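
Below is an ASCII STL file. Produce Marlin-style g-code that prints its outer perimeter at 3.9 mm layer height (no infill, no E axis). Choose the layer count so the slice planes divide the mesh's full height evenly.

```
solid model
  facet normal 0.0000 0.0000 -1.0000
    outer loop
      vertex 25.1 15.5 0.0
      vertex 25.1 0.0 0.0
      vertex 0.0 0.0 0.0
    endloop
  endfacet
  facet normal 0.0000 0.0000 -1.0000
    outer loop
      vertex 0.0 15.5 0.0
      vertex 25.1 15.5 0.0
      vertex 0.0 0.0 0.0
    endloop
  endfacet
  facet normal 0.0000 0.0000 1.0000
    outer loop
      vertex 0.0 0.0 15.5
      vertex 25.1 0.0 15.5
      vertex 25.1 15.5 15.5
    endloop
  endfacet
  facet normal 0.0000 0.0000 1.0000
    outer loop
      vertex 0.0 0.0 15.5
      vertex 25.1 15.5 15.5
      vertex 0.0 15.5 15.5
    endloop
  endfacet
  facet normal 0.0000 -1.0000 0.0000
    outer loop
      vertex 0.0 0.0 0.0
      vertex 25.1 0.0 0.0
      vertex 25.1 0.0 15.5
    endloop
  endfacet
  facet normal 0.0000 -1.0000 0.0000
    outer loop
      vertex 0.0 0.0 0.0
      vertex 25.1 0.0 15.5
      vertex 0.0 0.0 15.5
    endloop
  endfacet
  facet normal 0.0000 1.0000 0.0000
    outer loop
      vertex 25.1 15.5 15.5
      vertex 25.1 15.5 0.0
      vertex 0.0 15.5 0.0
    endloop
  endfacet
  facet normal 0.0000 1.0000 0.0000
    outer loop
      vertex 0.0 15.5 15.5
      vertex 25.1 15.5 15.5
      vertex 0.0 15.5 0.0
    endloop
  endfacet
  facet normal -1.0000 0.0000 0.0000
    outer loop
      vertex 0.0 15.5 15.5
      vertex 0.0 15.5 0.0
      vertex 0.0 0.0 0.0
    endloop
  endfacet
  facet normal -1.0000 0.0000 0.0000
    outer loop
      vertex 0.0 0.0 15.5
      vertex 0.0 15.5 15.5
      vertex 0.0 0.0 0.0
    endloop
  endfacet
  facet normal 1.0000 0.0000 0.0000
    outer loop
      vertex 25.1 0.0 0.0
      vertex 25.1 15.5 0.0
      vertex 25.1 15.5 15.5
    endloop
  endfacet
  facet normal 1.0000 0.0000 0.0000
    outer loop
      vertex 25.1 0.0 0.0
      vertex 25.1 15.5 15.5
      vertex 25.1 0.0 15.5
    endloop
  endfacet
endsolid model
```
; perimeter-only toolpath
G21 ; units = mm
G90 ; absolute positioning
G28 ; home
; layer 1
G0 Z3.9
G0 X0.0 Y0.0
G1 X25.1 Y0.0
G1 X25.1 Y15.5
G1 X0.0 Y15.5
G1 X0.0 Y0.0
; layer 2
G0 Z7.8
G0 X0.0 Y0.0
G1 X25.1 Y0.0
G1 X25.1 Y15.5
G1 X0.0 Y15.5
G1 X0.0 Y0.0
; layer 3
G0 Z11.6
G0 X0.0 Y0.0
G1 X25.1 Y0.0
G1 X25.1 Y15.5
G1 X0.0 Y15.5
G1 X0.0 Y0.0
; layer 4
G0 Z15.5
G0 X0.0 Y0.0
G1 X25.1 Y0.0
G1 X25.1 Y15.5
G1 X0.0 Y15.5
G1 X0.0 Y0.0
M2 ; end

The solid is a rectangular box, roughly 25.1 × 15.5 mm footprint and 15.5 mm tall. Slicing at Δz = 3.9 mm — 4 equal slices spanning the solid's height, so layer i sits at z = i·h/4 — gives 4 non-empty perimeters. Each is a 4-segment closed polygon; G0 lifts to the layer z and rapids to the start vertex, then G1 traces the edges.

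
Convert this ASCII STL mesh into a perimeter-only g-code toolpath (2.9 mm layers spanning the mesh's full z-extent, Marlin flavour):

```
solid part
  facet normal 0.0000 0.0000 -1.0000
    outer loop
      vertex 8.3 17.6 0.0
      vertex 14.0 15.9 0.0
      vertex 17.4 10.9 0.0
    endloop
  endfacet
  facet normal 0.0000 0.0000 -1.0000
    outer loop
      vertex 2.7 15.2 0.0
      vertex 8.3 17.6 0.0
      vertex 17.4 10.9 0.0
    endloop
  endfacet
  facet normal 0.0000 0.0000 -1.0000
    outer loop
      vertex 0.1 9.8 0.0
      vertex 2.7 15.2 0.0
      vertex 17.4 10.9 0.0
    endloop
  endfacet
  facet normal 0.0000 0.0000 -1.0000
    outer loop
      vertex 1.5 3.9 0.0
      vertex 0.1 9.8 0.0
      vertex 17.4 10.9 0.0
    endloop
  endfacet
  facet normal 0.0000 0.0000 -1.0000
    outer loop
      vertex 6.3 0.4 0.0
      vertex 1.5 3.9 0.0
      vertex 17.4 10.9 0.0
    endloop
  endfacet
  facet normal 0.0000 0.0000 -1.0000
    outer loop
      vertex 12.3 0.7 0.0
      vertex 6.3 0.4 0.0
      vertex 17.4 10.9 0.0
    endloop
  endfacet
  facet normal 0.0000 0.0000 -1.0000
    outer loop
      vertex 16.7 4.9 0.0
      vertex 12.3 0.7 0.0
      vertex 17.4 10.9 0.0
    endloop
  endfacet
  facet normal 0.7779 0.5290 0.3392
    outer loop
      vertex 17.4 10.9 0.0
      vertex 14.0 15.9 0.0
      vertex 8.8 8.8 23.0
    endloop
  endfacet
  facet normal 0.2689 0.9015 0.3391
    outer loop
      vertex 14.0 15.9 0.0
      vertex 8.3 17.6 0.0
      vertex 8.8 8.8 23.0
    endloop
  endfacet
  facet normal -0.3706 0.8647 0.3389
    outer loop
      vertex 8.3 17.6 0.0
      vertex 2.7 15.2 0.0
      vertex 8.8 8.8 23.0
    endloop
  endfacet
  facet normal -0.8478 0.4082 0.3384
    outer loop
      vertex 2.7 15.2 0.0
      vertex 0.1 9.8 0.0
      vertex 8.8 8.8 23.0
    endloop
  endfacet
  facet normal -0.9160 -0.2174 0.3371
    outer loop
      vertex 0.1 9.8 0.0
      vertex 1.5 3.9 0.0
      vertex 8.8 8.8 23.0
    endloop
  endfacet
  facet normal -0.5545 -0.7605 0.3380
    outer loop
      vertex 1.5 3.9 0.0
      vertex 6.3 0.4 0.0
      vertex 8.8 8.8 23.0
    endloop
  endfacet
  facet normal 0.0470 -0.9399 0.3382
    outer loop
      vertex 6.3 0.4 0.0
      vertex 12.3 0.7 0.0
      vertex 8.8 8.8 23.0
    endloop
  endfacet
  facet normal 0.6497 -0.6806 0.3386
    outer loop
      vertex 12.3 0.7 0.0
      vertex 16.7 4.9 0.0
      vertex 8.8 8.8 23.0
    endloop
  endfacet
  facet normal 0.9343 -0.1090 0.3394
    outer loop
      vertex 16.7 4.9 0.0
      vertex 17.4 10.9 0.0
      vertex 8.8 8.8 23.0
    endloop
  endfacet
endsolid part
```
; perimeter-only toolpath
G21 ; units = mm
G90 ; absolute positioning
G28 ; home
; layer 1
G0 Z2.9
G0 X16.3 Y10.6
G1 X13.3 Y15.0
G1 X8.4 Y16.5
G1 X3.5 Y14.4
G1 X1.2 Y9.7
G1 X2.4 Y4.5
G1 X6.6 Y1.5
G1 X11.9 Y1.7
G1 X15.7 Y5.4
G1 X16.3 Y10.6
; layer 2
G0 Z5.8
G0 X15.2 Y10.4
G1 X12.7 Y14.1
G1 X8.4 Y15.4
G1 X4.2 Y13.6
G1 X2.3 Y9.6
G1 X3.3 Y5.1
G1 X6.9 Y2.5
G1 X11.4 Y2.7
G1 X14.7 Y5.9
G1 X15.2 Y10.4
; layer 3
G0 Z8.6
G0 X14.2 Y10.1
G1 X12.1 Y13.2
G1 X8.5 Y14.3
G1 X5.0 Y12.8
G1 X3.4 Y9.4
G1 X4.2 Y5.7
G1 X7.2 Y3.6
G1 X11.0 Y3.7
G1 X13.7 Y6.4
G1 X14.2 Y10.1
; layer 4
G0 Z11.5
G0 X13.1 Y9.9
G1 X11.4 Y12.4
G1 X8.6 Y13.2
G1 X5.8 Y12.0
G1 X4.5 Y9.3
G1 X5.2 Y6.4
G1 X7.6 Y4.6
G1 X10.6 Y4.8
G1 X12.8 Y6.9
G1 X13.1 Y9.9
; layer 5
G0 Z14.4
G0 X12.0 Y9.6
G1 X10.8 Y11.5
G1 X8.6 Y12.1
G1 X6.5 Y11.2
G1 X5.5 Y9.2
G1 X6.1 Y7.0
G1 X7.9 Y5.7
G1 X10.1 Y5.8
G1 X11.8 Y7.3
G1 X12.0 Y9.6
; layer 6
G0 Z17.2
G0 X10.9 Y9.3
G1 X10.1 Y10.6
G1 X8.7 Y11.0
G1 X7.3 Y10.4
G1 X6.6 Y9.1
G1 X7.0 Y7.6
G1 X8.2 Y6.7
G1 X9.7 Y6.8
G1 X10.8 Y7.8
G1 X10.9 Y9.3
; layer 7
G0 Z20.1
G0 X9.9 Y9.1
G1 X9.5 Y9.7
G1 X8.7 Y9.9
G1 X8.0 Y9.6
G1 X7.7 Y8.9
G1 X7.9 Y8.2
G1 X8.5 Y7.8
G1 X9.2 Y7.8
G1 X9.8 Y8.3
G1 X9.9 Y9.1
M2 ; end

The solid is a regular 9-sided pyramid, base circumscribed radius ≈ 8.8 mm, apex at z ≈ 23 mm. Slicing at Δz = 2.9 mm — 8 equal slices spanning the solid's height, so layer i sits at z = i·h/8 — gives 7 non-empty perimeters. Each is a 9-segment closed polygon; G0 lifts to the layer z and rapids to the start vertex, then G1 traces the edges. The cross-section shrinks linearly with z (the slice at the apex is degenerate and omitted).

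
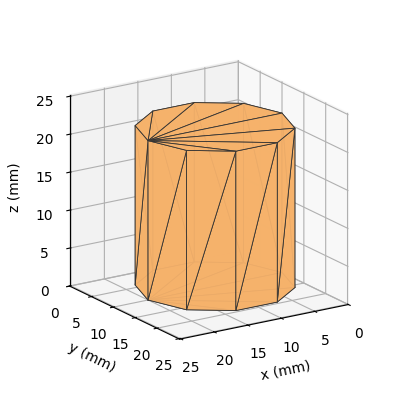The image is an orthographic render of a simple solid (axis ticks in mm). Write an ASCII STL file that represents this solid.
Reading the render: the shape is a regular 10-sided prism (a cylinder approximated with 10 flat sides), circumscribed radius ≈ 10 mm, height ≈ 21 mm (dimensions read to the nearest mm from the axis ticks). For the STL, each face is triangulated and given an outward normal.

solid part
  facet normal 0.0000 0.0000 -1.0000
    outer loop
      vertex 13.09 19.51 0.00
      vertex 18.09 15.88 0.00
      vertex 20.00 10.00 0.00
    endloop
  endfacet
  facet normal 0.0000 0.0000 -1.0000
    outer loop
      vertex 6.91 19.51 0.00
      vertex 13.09 19.51 0.00
      vertex 20.00 10.00 0.00
    endloop
  endfacet
  facet normal 0.0000 0.0000 -1.0000
    outer loop
      vertex 1.91 15.88 0.00
      vertex 6.91 19.51 0.00
      vertex 20.00 10.00 0.00
    endloop
  endfacet
  facet normal 0.0000 0.0000 -1.0000
    outer loop
      vertex 0.00 10.00 0.00
      vertex 1.91 15.88 0.00
      vertex 20.00 10.00 0.00
    endloop
  endfacet
  facet normal 0.0000 0.0000 -1.0000
    outer loop
      vertex 1.91 4.12 0.00
      vertex 0.00 10.00 0.00
      vertex 20.00 10.00 0.00
    endloop
  endfacet
  facet normal 0.0000 0.0000 -1.0000
    outer loop
      vertex 6.91 0.49 0.00
      vertex 1.91 4.12 0.00
      vertex 20.00 10.00 0.00
    endloop
  endfacet
  facet normal 0.0000 0.0000 -1.0000
    outer loop
      vertex 13.09 0.49 0.00
      vertex 6.91 0.49 0.00
      vertex 20.00 10.00 0.00
    endloop
  endfacet
  facet normal 0.0000 0.0000 -1.0000
    outer loop
      vertex 18.09 4.12 0.00
      vertex 13.09 0.49 0.00
      vertex 20.00 10.00 0.00
    endloop
  endfacet
  facet normal 0.0000 0.0000 1.0000
    outer loop
      vertex 20.00 10.00 21.00
      vertex 18.09 15.88 21.00
      vertex 13.09 19.51 21.00
    endloop
  endfacet
  facet normal 0.0000 0.0000 1.0000
    outer loop
      vertex 20.00 10.00 21.00
      vertex 13.09 19.51 21.00
      vertex 6.91 19.51 21.00
    endloop
  endfacet
  facet normal 0.0000 0.0000 1.0000
    outer loop
      vertex 20.00 10.00 21.00
      vertex 6.91 19.51 21.00
      vertex 1.91 15.88 21.00
    endloop
  endfacet
  facet normal 0.0000 0.0000 1.0000
    outer loop
      vertex 20.00 10.00 21.00
      vertex 1.91 15.88 21.00
      vertex 0.00 10.00 21.00
    endloop
  endfacet
  facet normal 0.0000 0.0000 1.0000
    outer loop
      vertex 20.00 10.00 21.00
      vertex 0.00 10.00 21.00
      vertex 1.91 4.12 21.00
    endloop
  endfacet
  facet normal 0.0000 0.0000 1.0000
    outer loop
      vertex 20.00 10.00 21.00
      vertex 1.91 4.12 21.00
      vertex 6.91 0.49 21.00
    endloop
  endfacet
  facet normal 0.0000 0.0000 1.0000
    outer loop
      vertex 20.00 10.00 21.00
      vertex 6.91 0.49 21.00
      vertex 13.09 0.49 21.00
    endloop
  endfacet
  facet normal 0.0000 0.0000 1.0000
    outer loop
      vertex 20.00 10.00 21.00
      vertex 13.09 0.49 21.00
      vertex 18.09 4.12 21.00
    endloop
  endfacet
  facet normal 0.9511 0.3089 0.0000
    outer loop
      vertex 20.00 10.00 0.00
      vertex 18.09 15.88 0.00
      vertex 18.09 15.88 21.00
    endloop
  endfacet
  facet normal 0.9511 0.3089 0.0000
    outer loop
      vertex 20.00 10.00 0.00
      vertex 18.09 15.88 21.00
      vertex 20.00 10.00 21.00
    endloop
  endfacet
  facet normal 0.5875 0.8092 0.0000
    outer loop
      vertex 18.09 15.88 0.00
      vertex 13.09 19.51 0.00
      vertex 13.09 19.51 21.00
    endloop
  endfacet
  facet normal 0.5875 0.8092 0.0000
    outer loop
      vertex 18.09 15.88 0.00
      vertex 13.09 19.51 21.00
      vertex 18.09 15.88 21.00
    endloop
  endfacet
  facet normal 0.0000 1.0000 0.0000
    outer loop
      vertex 13.09 19.51 0.00
      vertex 6.91 19.51 0.00
      vertex 6.91 19.51 21.00
    endloop
  endfacet
  facet normal 0.0000 1.0000 0.0000
    outer loop
      vertex 13.09 19.51 0.00
      vertex 6.91 19.51 21.00
      vertex 13.09 19.51 21.00
    endloop
  endfacet
  facet normal -0.5875 0.8092 0.0000
    outer loop
      vertex 6.91 19.51 0.00
      vertex 1.91 15.88 0.00
      vertex 1.91 15.88 21.00
    endloop
  endfacet
  facet normal -0.5875 0.8092 0.0000
    outer loop
      vertex 6.91 19.51 0.00
      vertex 1.91 15.88 21.00
      vertex 6.91 19.51 21.00
    endloop
  endfacet
  facet normal -0.9511 0.3089 0.0000
    outer loop
      vertex 1.91 15.88 0.00
      vertex 0.00 10.00 0.00
      vertex 0.00 10.00 21.00
    endloop
  endfacet
  facet normal -0.9511 0.3089 0.0000
    outer loop
      vertex 1.91 15.88 0.00
      vertex 0.00 10.00 21.00
      vertex 1.91 15.88 21.00
    endloop
  endfacet
  facet normal -0.9511 -0.3089 0.0000
    outer loop
      vertex 0.00 10.00 0.00
      vertex 1.91 4.12 0.00
      vertex 1.91 4.12 21.00
    endloop
  endfacet
  facet normal -0.9511 -0.3089 0.0000
    outer loop
      vertex 0.00 10.00 0.00
      vertex 1.91 4.12 21.00
      vertex 0.00 10.00 21.00
    endloop
  endfacet
  facet normal -0.5875 -0.8092 0.0000
    outer loop
      vertex 1.91 4.12 0.00
      vertex 6.91 0.49 0.00
      vertex 6.91 0.49 21.00
    endloop
  endfacet
  facet normal -0.5875 -0.8092 0.0000
    outer loop
      vertex 1.91 4.12 0.00
      vertex 6.91 0.49 21.00
      vertex 1.91 4.12 21.00
    endloop
  endfacet
  facet normal 0.0000 -1.0000 0.0000
    outer loop
      vertex 6.91 0.49 0.00
      vertex 13.09 0.49 0.00
      vertex 13.09 0.49 21.00
    endloop
  endfacet
  facet normal 0.0000 -1.0000 0.0000
    outer loop
      vertex 6.91 0.49 0.00
      vertex 13.09 0.49 21.00
      vertex 6.91 0.49 21.00
    endloop
  endfacet
  facet normal 0.5875 -0.8092 0.0000
    outer loop
      vertex 13.09 0.49 0.00
      vertex 18.09 4.12 0.00
      vertex 18.09 4.12 21.00
    endloop
  endfacet
  facet normal 0.5875 -0.8092 0.0000
    outer loop
      vertex 13.09 0.49 0.00
      vertex 18.09 4.12 21.00
      vertex 13.09 0.49 21.00
    endloop
  endfacet
  facet normal 0.9511 -0.3089 0.0000
    outer loop
      vertex 18.09 4.12 0.00
      vertex 20.00 10.00 0.00
      vertex 20.00 10.00 21.00
    endloop
  endfacet
  facet normal 0.9511 -0.3089 0.0000
    outer loop
      vertex 18.09 4.12 0.00
      vertex 20.00 10.00 21.00
      vertex 18.09 4.12 21.00
    endloop
  endfacet
endsolid part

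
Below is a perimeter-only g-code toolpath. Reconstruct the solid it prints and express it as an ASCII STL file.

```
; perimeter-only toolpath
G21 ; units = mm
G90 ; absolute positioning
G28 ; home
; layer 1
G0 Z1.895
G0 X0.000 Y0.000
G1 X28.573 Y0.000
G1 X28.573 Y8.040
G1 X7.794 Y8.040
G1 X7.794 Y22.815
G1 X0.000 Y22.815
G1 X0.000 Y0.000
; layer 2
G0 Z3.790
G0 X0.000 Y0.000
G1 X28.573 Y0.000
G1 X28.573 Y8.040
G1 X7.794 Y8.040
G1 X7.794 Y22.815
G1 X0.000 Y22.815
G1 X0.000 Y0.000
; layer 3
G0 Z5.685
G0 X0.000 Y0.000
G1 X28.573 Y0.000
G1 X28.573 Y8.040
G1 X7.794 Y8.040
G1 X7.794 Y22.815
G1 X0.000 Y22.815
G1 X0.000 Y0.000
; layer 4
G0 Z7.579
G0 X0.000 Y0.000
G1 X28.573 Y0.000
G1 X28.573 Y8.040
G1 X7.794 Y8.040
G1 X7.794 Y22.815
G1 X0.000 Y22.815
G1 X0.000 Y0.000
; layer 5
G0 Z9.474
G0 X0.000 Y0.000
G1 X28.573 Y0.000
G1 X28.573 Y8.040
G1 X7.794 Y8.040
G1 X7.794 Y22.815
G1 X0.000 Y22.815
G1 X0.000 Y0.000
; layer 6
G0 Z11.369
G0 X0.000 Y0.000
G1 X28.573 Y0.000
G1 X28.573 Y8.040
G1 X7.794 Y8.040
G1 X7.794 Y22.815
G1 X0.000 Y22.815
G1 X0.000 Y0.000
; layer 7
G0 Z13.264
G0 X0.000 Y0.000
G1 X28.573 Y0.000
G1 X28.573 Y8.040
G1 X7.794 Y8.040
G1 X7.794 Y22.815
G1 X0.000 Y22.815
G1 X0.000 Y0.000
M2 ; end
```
solid part
  facet normal 0.0000 0.0000 -1.0000
    outer loop
      vertex 28.573 8.040 0.000
      vertex 28.573 0.000 0.000
      vertex 0.000 0.000 0.000
    endloop
  endfacet
  facet normal 0.0000 0.0000 -1.0000
    outer loop
      vertex 7.794 8.040 0.000
      vertex 28.573 8.040 0.000
      vertex 0.000 0.000 0.000
    endloop
  endfacet
  facet normal 0.0000 0.0000 -1.0000
    outer loop
      vertex 7.794 22.815 0.000
      vertex 7.794 8.040 0.000
      vertex 0.000 0.000 0.000
    endloop
  endfacet
  facet normal 0.0000 0.0000 -1.0000
    outer loop
      vertex 0.000 22.815 0.000
      vertex 7.794 22.815 0.000
      vertex 0.000 0.000 0.000
    endloop
  endfacet
  facet normal 0.0000 0.0000 1.0000
    outer loop
      vertex 0.000 0.000 13.264
      vertex 28.573 0.000 13.264
      vertex 28.573 8.040 13.264
    endloop
  endfacet
  facet normal 0.0000 0.0000 1.0000
    outer loop
      vertex 0.000 0.000 13.264
      vertex 28.573 8.040 13.264
      vertex 7.794 8.040 13.264
    endloop
  endfacet
  facet normal 0.0000 0.0000 1.0000
    outer loop
      vertex 0.000 0.000 13.264
      vertex 7.794 8.040 13.264
      vertex 7.794 22.815 13.264
    endloop
  endfacet
  facet normal 0.0000 0.0000 1.0000
    outer loop
      vertex 0.000 0.000 13.264
      vertex 7.794 22.815 13.264
      vertex 0.000 22.815 13.264
    endloop
  endfacet
  facet normal 0.0000 -1.0000 0.0000
    outer loop
      vertex 0.000 0.000 0.000
      vertex 28.573 0.000 0.000
      vertex 28.573 0.000 13.264
    endloop
  endfacet
  facet normal 0.0000 -1.0000 0.0000
    outer loop
      vertex 0.000 0.000 0.000
      vertex 28.573 0.000 13.264
      vertex 0.000 0.000 13.264
    endloop
  endfacet
  facet normal 1.0000 0.0000 0.0000
    outer loop
      vertex 28.573 0.000 0.000
      vertex 28.573 8.040 0.000
      vertex 28.573 8.040 13.264
    endloop
  endfacet
  facet normal 1.0000 0.0000 0.0000
    outer loop
      vertex 28.573 0.000 0.000
      vertex 28.573 8.040 13.264
      vertex 28.573 0.000 13.264
    endloop
  endfacet
  facet normal 0.0000 1.0000 0.0000
    outer loop
      vertex 28.573 8.040 0.000
      vertex 7.794 8.040 0.000
      vertex 7.794 8.040 13.264
    endloop
  endfacet
  facet normal 0.0000 1.0000 0.0000
    outer loop
      vertex 28.573 8.040 0.000
      vertex 7.794 8.040 13.264
      vertex 28.573 8.040 13.264
    endloop
  endfacet
  facet normal 1.0000 0.0000 0.0000
    outer loop
      vertex 7.794 8.040 0.000
      vertex 7.794 22.815 0.000
      vertex 7.794 22.815 13.264
    endloop
  endfacet
  facet normal 1.0000 0.0000 0.0000
    outer loop
      vertex 7.794 8.040 0.000
      vertex 7.794 22.815 13.264
      vertex 7.794 8.040 13.264
    endloop
  endfacet
  facet normal 0.0000 1.0000 0.0000
    outer loop
      vertex 7.794 22.815 0.000
      vertex 0.000 22.815 0.000
      vertex 0.000 22.815 13.264
    endloop
  endfacet
  facet normal 0.0000 1.0000 0.0000
    outer loop
      vertex 7.794 22.815 0.000
      vertex 0.000 22.815 13.264
      vertex 7.794 22.815 13.264
    endloop
  endfacet
  facet normal -1.0000 0.0000 0.0000
    outer loop
      vertex 0.000 22.815 0.000
      vertex 0.000 0.000 0.000
      vertex 0.000 0.000 13.264
    endloop
  endfacet
  facet normal -1.0000 0.0000 0.0000
    outer loop
      vertex 0.000 22.815 0.000
      vertex 0.000 0.000 13.264
      vertex 0.000 22.815 13.264
    endloop
  endfacet
endsolid part

The G0 Z moves step by Δz≈1.895 mm. Every layer's G1 loop is the same polygon, so the solid is a straight extrusion of it from z=0 to z≈13.3. Closing with flat bottom and top caps and triangulating gives 20 facets — an L-shaped prism: outer 28.6 × 22.8 mm, arm thicknesses ≈ 8.04 mm (horizontal) and 7.79 mm (vertical), extruded 13.3 mm in z.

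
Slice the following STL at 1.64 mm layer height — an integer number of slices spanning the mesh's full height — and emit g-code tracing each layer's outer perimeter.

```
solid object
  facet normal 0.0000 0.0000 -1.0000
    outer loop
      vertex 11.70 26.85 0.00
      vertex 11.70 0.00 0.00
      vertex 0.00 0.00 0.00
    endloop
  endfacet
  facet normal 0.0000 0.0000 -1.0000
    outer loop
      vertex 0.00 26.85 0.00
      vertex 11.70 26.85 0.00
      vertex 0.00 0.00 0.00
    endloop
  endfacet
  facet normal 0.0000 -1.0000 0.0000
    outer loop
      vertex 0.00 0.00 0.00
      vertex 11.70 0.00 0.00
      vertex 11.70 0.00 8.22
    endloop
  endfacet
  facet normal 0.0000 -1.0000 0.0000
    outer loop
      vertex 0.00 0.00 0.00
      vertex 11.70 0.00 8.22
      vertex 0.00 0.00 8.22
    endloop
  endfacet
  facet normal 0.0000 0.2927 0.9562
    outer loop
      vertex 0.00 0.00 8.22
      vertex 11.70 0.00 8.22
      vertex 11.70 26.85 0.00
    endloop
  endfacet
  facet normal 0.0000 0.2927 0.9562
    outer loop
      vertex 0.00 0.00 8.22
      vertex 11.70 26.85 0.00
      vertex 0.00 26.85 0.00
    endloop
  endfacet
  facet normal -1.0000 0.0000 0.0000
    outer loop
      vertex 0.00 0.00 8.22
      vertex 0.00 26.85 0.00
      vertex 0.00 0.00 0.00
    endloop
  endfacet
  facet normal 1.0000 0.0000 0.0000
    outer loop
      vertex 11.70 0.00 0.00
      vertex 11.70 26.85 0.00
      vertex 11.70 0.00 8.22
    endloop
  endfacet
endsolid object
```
; perimeter-only toolpath
G21 ; units = mm
G90 ; absolute positioning
G28 ; home
; layer 1
G0 Z1.64
G0 X0.00 Y0.00
G1 X11.70 Y0.00
G1 X11.70 Y21.48
G1 X0.00 Y21.48
G1 X0.00 Y0.00
; layer 2
G0 Z3.29
G0 X0.00 Y0.00
G1 X11.70 Y0.00
G1 X11.70 Y16.11
G1 X0.00 Y16.11
G1 X0.00 Y0.00
; layer 3
G0 Z4.93
G0 X0.00 Y0.00
G1 X11.70 Y0.00
G1 X11.70 Y10.74
G1 X0.00 Y10.74
G1 X0.00 Y0.00
; layer 4
G0 Z6.58
G0 X0.00 Y0.00
G1 X11.70 Y0.00
G1 X11.70 Y5.37
G1 X0.00 Y5.37
G1 X0.00 Y0.00
M2 ; end

The solid is a wedge (ramp): 11.7 × 26.9 mm base, rising to 8.22 mm along the y=0 edge and sloping linearly to z=0 at y=26.9. Slicing at Δz = 1.64 mm — 5 equal slices spanning the solid's height, so layer i sits at z = i·h/5 — gives 4 non-empty perimeters. Each is a 4-segment closed polygon; G0 lifts to the layer z and rapids to the start vertex, then G1 traces the edges. The cross-section shrinks linearly with z (the slice at the apex is degenerate and omitted).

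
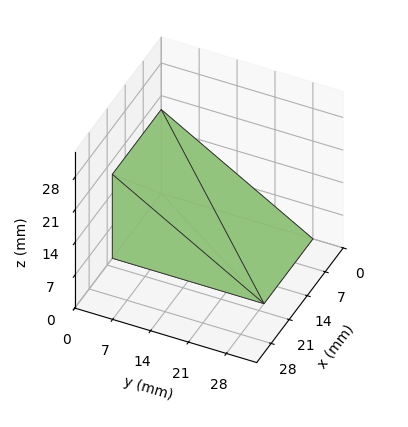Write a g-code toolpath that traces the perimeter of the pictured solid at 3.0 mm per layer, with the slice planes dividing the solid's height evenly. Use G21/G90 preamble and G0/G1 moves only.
Reading the render: the shape is a wedge (ramp): 19 × 28 mm base, rising to 18 mm along the y=0 edge and sloping linearly to z=0 at y=28 (dimensions read to the nearest mm from the axis ticks). For the g-code, the solid's height is divided into equal slices at the stated Δz and each level perimeter traced with G1 moves after a G0 lift.

; perimeter-only toolpath
G21 ; units = mm
G90 ; absolute positioning
G28 ; home
; layer 1
G0 Z3.0
G0 X0.0 Y0.0
G1 X19.0 Y0.0
G1 X19.0 Y23.3
G1 X0.0 Y23.3
G1 X0.0 Y0.0
; layer 2
G0 Z6.0
G0 X0.0 Y0.0
G1 X19.0 Y0.0
G1 X19.0 Y18.7
G1 X0.0 Y18.7
G1 X0.0 Y0.0
; layer 3
G0 Z9.0
G0 X0.0 Y0.0
G1 X19.0 Y0.0
G1 X19.0 Y14.0
G1 X0.0 Y14.0
G1 X0.0 Y0.0
; layer 4
G0 Z12.0
G0 X0.0 Y0.0
G1 X19.0 Y0.0
G1 X19.0 Y9.3
G1 X0.0 Y9.3
G1 X0.0 Y0.0
; layer 5
G0 Z15.0
G0 X0.0 Y0.0
G1 X19.0 Y0.0
G1 X19.0 Y4.7
G1 X0.0 Y4.7
G1 X0.0 Y0.0
M2 ; end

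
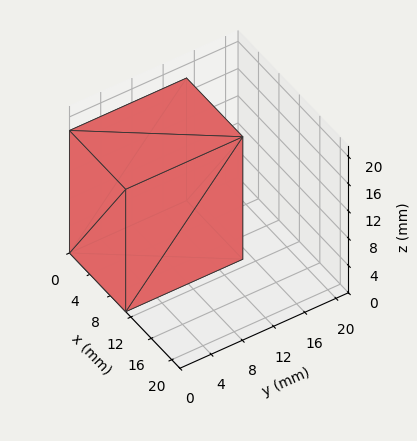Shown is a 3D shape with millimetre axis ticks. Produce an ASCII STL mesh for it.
Reading the render: the shape is a rectangular box, roughly 11 × 15 mm footprint and 18 mm tall (dimensions read to the nearest mm from the axis ticks). For the STL, each face is triangulated and given an outward normal.

solid part
  facet normal 0.0000 0.0000 -1.0000
    outer loop
      vertex 11.00 15.00 0.00
      vertex 11.00 0.00 0.00
      vertex 0.00 0.00 0.00
    endloop
  endfacet
  facet normal 0.0000 0.0000 -1.0000
    outer loop
      vertex 0.00 15.00 0.00
      vertex 11.00 15.00 0.00
      vertex 0.00 0.00 0.00
    endloop
  endfacet
  facet normal 0.0000 0.0000 1.0000
    outer loop
      vertex 0.00 0.00 18.00
      vertex 11.00 0.00 18.00
      vertex 11.00 15.00 18.00
    endloop
  endfacet
  facet normal 0.0000 0.0000 1.0000
    outer loop
      vertex 0.00 0.00 18.00
      vertex 11.00 15.00 18.00
      vertex 0.00 15.00 18.00
    endloop
  endfacet
  facet normal 0.0000 -1.0000 0.0000
    outer loop
      vertex 0.00 0.00 0.00
      vertex 11.00 0.00 0.00
      vertex 11.00 0.00 18.00
    endloop
  endfacet
  facet normal 0.0000 -1.0000 0.0000
    outer loop
      vertex 0.00 0.00 0.00
      vertex 11.00 0.00 18.00
      vertex 0.00 0.00 18.00
    endloop
  endfacet
  facet normal 0.0000 1.0000 0.0000
    outer loop
      vertex 11.00 15.00 18.00
      vertex 11.00 15.00 0.00
      vertex 0.00 15.00 0.00
    endloop
  endfacet
  facet normal 0.0000 1.0000 0.0000
    outer loop
      vertex 0.00 15.00 18.00
      vertex 11.00 15.00 18.00
      vertex 0.00 15.00 0.00
    endloop
  endfacet
  facet normal -1.0000 0.0000 0.0000
    outer loop
      vertex 0.00 15.00 18.00
      vertex 0.00 15.00 0.00
      vertex 0.00 0.00 0.00
    endloop
  endfacet
  facet normal -1.0000 0.0000 0.0000
    outer loop
      vertex 0.00 0.00 18.00
      vertex 0.00 15.00 18.00
      vertex 0.00 0.00 0.00
    endloop
  endfacet
  facet normal 1.0000 0.0000 0.0000
    outer loop
      vertex 11.00 0.00 0.00
      vertex 11.00 15.00 0.00
      vertex 11.00 15.00 18.00
    endloop
  endfacet
  facet normal 1.0000 0.0000 0.0000
    outer loop
      vertex 11.00 0.00 0.00
      vertex 11.00 15.00 18.00
      vertex 11.00 0.00 18.00
    endloop
  endfacet
endsolid part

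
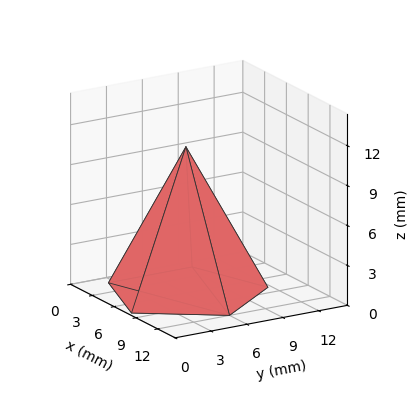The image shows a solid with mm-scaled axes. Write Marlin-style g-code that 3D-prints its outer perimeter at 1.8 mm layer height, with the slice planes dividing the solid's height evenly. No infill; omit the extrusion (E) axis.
Reading the render: the shape is a regular 5-sided pyramid, base circumscribed radius ≈ 6 mm, apex at z ≈ 11 mm (dimensions read to the nearest mm from the axis ticks). For the g-code, the solid's height is divided into equal slices at the stated Δz and each level perimeter traced with G1 moves after a G0 lift.

; perimeter-only toolpath
G21 ; units = mm
G90 ; absolute positioning
G28 ; home
; layer 1
G0 Z1.8
G0 X11.0 Y6.0
G1 X7.6 Y10.8
G1 X1.9 Y8.9
G1 X1.9 Y3.1
G1 X7.6 Y1.2
G1 X11.0 Y6.0
; layer 2
G0 Z3.7
G0 X10.0 Y6.0
G1 X7.3 Y9.8
G1 X2.7 Y8.3
G1 X2.7 Y3.7
G1 X7.3 Y2.2
G1 X10.0 Y6.0
; layer 3
G0 Z5.5
G0 X9.0 Y6.0
G1 X7.0 Y8.8
G1 X3.5 Y7.8
G1 X3.5 Y4.2
G1 X7.0 Y3.1
G1 X9.0 Y6.0
; layer 4
G0 Z7.3
G0 X8.0 Y6.0
G1 X6.6 Y7.9
G1 X4.4 Y7.2
G1 X4.4 Y4.8
G1 X6.6 Y4.1
G1 X8.0 Y6.0
; layer 5
G0 Z9.2
G0 X7.0 Y6.0
G1 X6.3 Y7.0
G1 X5.2 Y6.6
G1 X5.2 Y5.4
G1 X6.3 Y5.0
G1 X7.0 Y6.0
M2 ; end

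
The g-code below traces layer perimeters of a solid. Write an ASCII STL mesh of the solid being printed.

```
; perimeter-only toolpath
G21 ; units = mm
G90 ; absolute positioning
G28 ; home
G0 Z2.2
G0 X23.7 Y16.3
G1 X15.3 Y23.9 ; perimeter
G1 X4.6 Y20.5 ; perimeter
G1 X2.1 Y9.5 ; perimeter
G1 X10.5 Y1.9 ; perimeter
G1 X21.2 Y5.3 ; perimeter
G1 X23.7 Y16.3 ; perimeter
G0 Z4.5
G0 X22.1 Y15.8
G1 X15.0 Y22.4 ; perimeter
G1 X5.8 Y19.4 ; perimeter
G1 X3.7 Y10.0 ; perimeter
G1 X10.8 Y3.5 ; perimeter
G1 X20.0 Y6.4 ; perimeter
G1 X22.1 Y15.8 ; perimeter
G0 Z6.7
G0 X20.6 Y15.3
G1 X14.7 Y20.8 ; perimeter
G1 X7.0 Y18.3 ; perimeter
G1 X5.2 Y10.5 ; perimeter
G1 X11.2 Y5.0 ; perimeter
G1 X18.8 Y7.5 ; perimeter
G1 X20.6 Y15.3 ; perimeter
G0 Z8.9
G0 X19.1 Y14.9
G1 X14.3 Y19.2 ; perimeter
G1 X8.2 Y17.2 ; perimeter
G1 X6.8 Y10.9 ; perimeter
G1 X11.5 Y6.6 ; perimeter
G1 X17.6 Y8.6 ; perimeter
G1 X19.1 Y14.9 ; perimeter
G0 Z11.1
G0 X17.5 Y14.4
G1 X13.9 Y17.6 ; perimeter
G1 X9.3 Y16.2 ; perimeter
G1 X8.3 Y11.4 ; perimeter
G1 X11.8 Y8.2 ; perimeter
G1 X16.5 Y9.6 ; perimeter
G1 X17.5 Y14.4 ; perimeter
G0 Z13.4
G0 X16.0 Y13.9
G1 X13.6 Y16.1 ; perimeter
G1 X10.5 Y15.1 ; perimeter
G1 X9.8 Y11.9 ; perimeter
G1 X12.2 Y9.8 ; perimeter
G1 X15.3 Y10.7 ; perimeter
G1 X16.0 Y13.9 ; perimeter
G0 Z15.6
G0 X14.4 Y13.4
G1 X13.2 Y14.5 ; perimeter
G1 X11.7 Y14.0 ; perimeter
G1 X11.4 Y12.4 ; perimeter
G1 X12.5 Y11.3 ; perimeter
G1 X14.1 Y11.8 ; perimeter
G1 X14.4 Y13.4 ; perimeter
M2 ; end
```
solid part
  facet normal 0.0000 0.0000 -1.0000
    outer loop
      vertex 3.4 21.6 0.0
      vertex 15.7 25.5 0.0
      vertex 25.2 16.8 0.0
    endloop
  endfacet
  facet normal 0.0000 0.0000 -1.0000
    outer loop
      vertex 0.6 9.0 0.0
      vertex 3.4 21.6 0.0
      vertex 25.2 16.8 0.0
    endloop
  endfacet
  facet normal 0.0000 0.0000 -1.0000
    outer loop
      vertex 10.1 0.3 0.0
      vertex 0.6 9.0 0.0
      vertex 25.2 16.8 0.0
    endloop
  endfacet
  facet normal 0.0000 0.0000 -1.0000
    outer loop
      vertex 22.4 4.2 0.0
      vertex 10.1 0.3 0.0
      vertex 25.2 16.8 0.0
    endloop
  endfacet
  facet normal 0.5719 0.6245 0.5320
    outer loop
      vertex 25.2 16.8 0.0
      vertex 15.7 25.5 0.0
      vertex 12.9 12.9 17.8
    endloop
  endfacet
  facet normal -0.2560 0.8075 0.5313
    outer loop
      vertex 15.7 25.5 0.0
      vertex 3.4 21.6 0.0
      vertex 12.9 12.9 17.8
    endloop
  endfacet
  facet normal -0.8271 0.1838 0.5312
    outer loop
      vertex 3.4 21.6 0.0
      vertex 0.6 9.0 0.0
      vertex 12.9 12.9 17.8
    endloop
  endfacet
  facet normal -0.5719 -0.6245 0.5320
    outer loop
      vertex 0.6 9.0 0.0
      vertex 10.1 0.3 0.0
      vertex 12.9 12.9 17.8
    endloop
  endfacet
  facet normal 0.2560 -0.8075 0.5313
    outer loop
      vertex 10.1 0.3 0.0
      vertex 22.4 4.2 0.0
      vertex 12.9 12.9 17.8
    endloop
  endfacet
  facet normal 0.8271 -0.1838 0.5312
    outer loop
      vertex 22.4 4.2 0.0
      vertex 25.2 16.8 0.0
      vertex 12.9 12.9 17.8
    endloop
  endfacet
endsolid part

The G0 Z moves step by Δz≈2.2 mm. The G1 loops shrink linearly with z, so the solid tapers from its base footprint up to z≈17.8. Closing with a flat bottom cap and the tapered top and triangulating gives 10 facets — a regular 6-sided pyramid, base circumscribed radius ≈ 12.9 mm, apex at z ≈ 17.8 mm.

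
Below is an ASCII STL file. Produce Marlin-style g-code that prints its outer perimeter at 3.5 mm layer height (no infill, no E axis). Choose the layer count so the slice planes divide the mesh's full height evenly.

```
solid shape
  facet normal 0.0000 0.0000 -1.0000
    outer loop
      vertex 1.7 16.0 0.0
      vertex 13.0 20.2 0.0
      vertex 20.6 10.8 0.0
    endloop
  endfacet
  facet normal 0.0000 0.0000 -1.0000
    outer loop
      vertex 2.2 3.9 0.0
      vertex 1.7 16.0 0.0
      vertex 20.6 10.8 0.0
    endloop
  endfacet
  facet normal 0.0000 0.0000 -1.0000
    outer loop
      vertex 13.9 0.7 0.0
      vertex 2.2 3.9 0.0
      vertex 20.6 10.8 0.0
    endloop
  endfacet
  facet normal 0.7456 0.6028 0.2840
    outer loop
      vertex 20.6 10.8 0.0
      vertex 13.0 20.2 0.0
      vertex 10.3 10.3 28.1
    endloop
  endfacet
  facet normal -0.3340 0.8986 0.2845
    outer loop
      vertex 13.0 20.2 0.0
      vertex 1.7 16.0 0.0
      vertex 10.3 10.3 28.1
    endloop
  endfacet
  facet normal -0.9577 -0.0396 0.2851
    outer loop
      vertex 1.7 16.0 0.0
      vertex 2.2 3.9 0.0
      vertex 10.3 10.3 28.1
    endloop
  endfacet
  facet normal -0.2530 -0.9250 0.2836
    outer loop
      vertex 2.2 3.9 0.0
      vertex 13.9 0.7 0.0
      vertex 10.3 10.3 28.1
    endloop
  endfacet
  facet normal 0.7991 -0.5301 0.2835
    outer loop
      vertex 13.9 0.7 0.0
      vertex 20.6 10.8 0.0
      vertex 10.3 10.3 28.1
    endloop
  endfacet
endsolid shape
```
; perimeter-only toolpath
G21 ; units = mm
G90 ; absolute positioning
G28 ; home
; layer 1
G0 Z3.5
G0 X19.3 Y10.7
G1 X12.7 Y19.0
G1 X2.8 Y15.3
G1 X3.2 Y4.7
G1 X13.4 Y1.9
G1 X19.3 Y10.7
; layer 2
G0 Z7.0
G0 X18.0 Y10.7
G1 X12.3 Y17.7
G1 X3.9 Y14.6
G1 X4.2 Y5.5
G1 X13.0 Y3.1
G1 X18.0 Y10.7
; layer 3
G0 Z10.5
G0 X16.7 Y10.6
G1 X12.0 Y16.5
G1 X4.9 Y13.9
G1 X5.2 Y6.3
G1 X12.6 Y4.3
G1 X16.7 Y10.6
; layer 4
G0 Z14.1
G0 X15.5 Y10.6
G1 X11.7 Y15.2
G1 X6.0 Y13.2
G1 X6.2 Y7.1
G1 X12.1 Y5.5
G1 X15.5 Y10.6
; layer 5
G0 Z17.6
G0 X14.2 Y10.5
G1 X11.3 Y14.0
G1 X7.1 Y12.4
G1 X7.3 Y7.9
G1 X11.7 Y6.7
G1 X14.2 Y10.5
; layer 6
G0 Z21.1
G0 X12.9 Y10.4
G1 X11.0 Y12.8
G1 X8.2 Y11.7
G1 X8.3 Y8.7
G1 X11.2 Y7.9
G1 X12.9 Y10.4
; layer 7
G0 Z24.6
G0 X11.6 Y10.4
G1 X10.6 Y11.5
G1 X9.2 Y11.0
G1 X9.3 Y9.5
G1 X10.8 Y9.1
G1 X11.6 Y10.4
M2 ; end

The solid is a regular 5-sided pyramid, base circumscribed radius ≈ 10.3 mm, apex at z ≈ 28.1 mm. Slicing at Δz = 3.5 mm — 8 equal slices spanning the solid's height, so layer i sits at z = i·h/8 — gives 7 non-empty perimeters. Each is a 5-segment closed polygon; G0 lifts to the layer z and rapids to the start vertex, then G1 traces the edges. The cross-section shrinks linearly with z (the slice at the apex is degenerate and omitted).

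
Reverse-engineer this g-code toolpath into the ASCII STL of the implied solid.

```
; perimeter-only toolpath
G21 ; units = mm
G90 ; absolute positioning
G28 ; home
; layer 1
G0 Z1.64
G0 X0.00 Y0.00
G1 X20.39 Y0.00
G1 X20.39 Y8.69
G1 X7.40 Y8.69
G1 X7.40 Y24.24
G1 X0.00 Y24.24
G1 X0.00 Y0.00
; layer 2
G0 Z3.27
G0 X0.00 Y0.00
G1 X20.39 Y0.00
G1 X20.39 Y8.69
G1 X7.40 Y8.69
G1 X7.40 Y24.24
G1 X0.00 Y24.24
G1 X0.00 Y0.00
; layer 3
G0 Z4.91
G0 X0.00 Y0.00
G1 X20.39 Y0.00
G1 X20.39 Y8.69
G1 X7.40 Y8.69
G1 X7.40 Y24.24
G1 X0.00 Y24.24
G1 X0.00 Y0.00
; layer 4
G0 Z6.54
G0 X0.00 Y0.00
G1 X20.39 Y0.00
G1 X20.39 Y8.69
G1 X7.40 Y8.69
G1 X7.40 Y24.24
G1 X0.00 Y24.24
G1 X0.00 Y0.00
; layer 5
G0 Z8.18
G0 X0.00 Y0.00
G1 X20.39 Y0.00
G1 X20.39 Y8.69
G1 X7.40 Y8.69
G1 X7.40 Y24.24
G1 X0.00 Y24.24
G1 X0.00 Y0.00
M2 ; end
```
solid part
  facet normal 0.0000 0.0000 -1.0000
    outer loop
      vertex 20.39 8.69 0.00
      vertex 20.39 0.00 0.00
      vertex 0.00 0.00 0.00
    endloop
  endfacet
  facet normal 0.0000 0.0000 -1.0000
    outer loop
      vertex 7.40 8.69 0.00
      vertex 20.39 8.69 0.00
      vertex 0.00 0.00 0.00
    endloop
  endfacet
  facet normal 0.0000 0.0000 -1.0000
    outer loop
      vertex 7.40 24.24 0.00
      vertex 7.40 8.69 0.00
      vertex 0.00 0.00 0.00
    endloop
  endfacet
  facet normal 0.0000 0.0000 -1.0000
    outer loop
      vertex 0.00 24.24 0.00
      vertex 7.40 24.24 0.00
      vertex 0.00 0.00 0.00
    endloop
  endfacet
  facet normal 0.0000 0.0000 1.0000
    outer loop
      vertex 0.00 0.00 8.18
      vertex 20.39 0.00 8.18
      vertex 20.39 8.69 8.18
    endloop
  endfacet
  facet normal 0.0000 0.0000 1.0000
    outer loop
      vertex 0.00 0.00 8.18
      vertex 20.39 8.69 8.18
      vertex 7.40 8.69 8.18
    endloop
  endfacet
  facet normal 0.0000 0.0000 1.0000
    outer loop
      vertex 0.00 0.00 8.18
      vertex 7.40 8.69 8.18
      vertex 7.40 24.24 8.18
    endloop
  endfacet
  facet normal 0.0000 0.0000 1.0000
    outer loop
      vertex 0.00 0.00 8.18
      vertex 7.40 24.24 8.18
      vertex 0.00 24.24 8.18
    endloop
  endfacet
  facet normal 0.0000 -1.0000 0.0000
    outer loop
      vertex 0.00 0.00 0.00
      vertex 20.39 0.00 0.00
      vertex 20.39 0.00 8.18
    endloop
  endfacet
  facet normal 0.0000 -1.0000 0.0000
    outer loop
      vertex 0.00 0.00 0.00
      vertex 20.39 0.00 8.18
      vertex 0.00 0.00 8.18
    endloop
  endfacet
  facet normal 1.0000 0.0000 0.0000
    outer loop
      vertex 20.39 0.00 0.00
      vertex 20.39 8.69 0.00
      vertex 20.39 8.69 8.18
    endloop
  endfacet
  facet normal 1.0000 0.0000 0.0000
    outer loop
      vertex 20.39 0.00 0.00
      vertex 20.39 8.69 8.18
      vertex 20.39 0.00 8.18
    endloop
  endfacet
  facet normal 0.0000 1.0000 0.0000
    outer loop
      vertex 20.39 8.69 0.00
      vertex 7.40 8.69 0.00
      vertex 7.40 8.69 8.18
    endloop
  endfacet
  facet normal 0.0000 1.0000 0.0000
    outer loop
      vertex 20.39 8.69 0.00
      vertex 7.40 8.69 8.18
      vertex 20.39 8.69 8.18
    endloop
  endfacet
  facet normal 1.0000 0.0000 0.0000
    outer loop
      vertex 7.40 8.69 0.00
      vertex 7.40 24.24 0.00
      vertex 7.40 24.24 8.18
    endloop
  endfacet
  facet normal 1.0000 0.0000 0.0000
    outer loop
      vertex 7.40 8.69 0.00
      vertex 7.40 24.24 8.18
      vertex 7.40 8.69 8.18
    endloop
  endfacet
  facet normal 0.0000 1.0000 0.0000
    outer loop
      vertex 7.40 24.24 0.00
      vertex 0.00 24.24 0.00
      vertex 0.00 24.24 8.18
    endloop
  endfacet
  facet normal 0.0000 1.0000 0.0000
    outer loop
      vertex 7.40 24.24 0.00
      vertex 0.00 24.24 8.18
      vertex 7.40 24.24 8.18
    endloop
  endfacet
  facet normal -1.0000 0.0000 0.0000
    outer loop
      vertex 0.00 24.24 0.00
      vertex 0.00 0.00 0.00
      vertex 0.00 0.00 8.18
    endloop
  endfacet
  facet normal -1.0000 0.0000 0.0000
    outer loop
      vertex 0.00 24.24 0.00
      vertex 0.00 0.00 8.18
      vertex 0.00 24.24 8.18
    endloop
  endfacet
endsolid part

The G0 Z moves step by Δz≈1.64 mm. Every layer's G1 loop is the same polygon, so the solid is a straight extrusion of it from z=0 to z≈8.18. Closing with flat bottom and top caps and triangulating gives 20 facets — an L-shaped prism: outer 20.4 × 24.2 mm, arm thicknesses ≈ 8.69 mm (horizontal) and 7.4 mm (vertical), extruded 8.18 mm in z.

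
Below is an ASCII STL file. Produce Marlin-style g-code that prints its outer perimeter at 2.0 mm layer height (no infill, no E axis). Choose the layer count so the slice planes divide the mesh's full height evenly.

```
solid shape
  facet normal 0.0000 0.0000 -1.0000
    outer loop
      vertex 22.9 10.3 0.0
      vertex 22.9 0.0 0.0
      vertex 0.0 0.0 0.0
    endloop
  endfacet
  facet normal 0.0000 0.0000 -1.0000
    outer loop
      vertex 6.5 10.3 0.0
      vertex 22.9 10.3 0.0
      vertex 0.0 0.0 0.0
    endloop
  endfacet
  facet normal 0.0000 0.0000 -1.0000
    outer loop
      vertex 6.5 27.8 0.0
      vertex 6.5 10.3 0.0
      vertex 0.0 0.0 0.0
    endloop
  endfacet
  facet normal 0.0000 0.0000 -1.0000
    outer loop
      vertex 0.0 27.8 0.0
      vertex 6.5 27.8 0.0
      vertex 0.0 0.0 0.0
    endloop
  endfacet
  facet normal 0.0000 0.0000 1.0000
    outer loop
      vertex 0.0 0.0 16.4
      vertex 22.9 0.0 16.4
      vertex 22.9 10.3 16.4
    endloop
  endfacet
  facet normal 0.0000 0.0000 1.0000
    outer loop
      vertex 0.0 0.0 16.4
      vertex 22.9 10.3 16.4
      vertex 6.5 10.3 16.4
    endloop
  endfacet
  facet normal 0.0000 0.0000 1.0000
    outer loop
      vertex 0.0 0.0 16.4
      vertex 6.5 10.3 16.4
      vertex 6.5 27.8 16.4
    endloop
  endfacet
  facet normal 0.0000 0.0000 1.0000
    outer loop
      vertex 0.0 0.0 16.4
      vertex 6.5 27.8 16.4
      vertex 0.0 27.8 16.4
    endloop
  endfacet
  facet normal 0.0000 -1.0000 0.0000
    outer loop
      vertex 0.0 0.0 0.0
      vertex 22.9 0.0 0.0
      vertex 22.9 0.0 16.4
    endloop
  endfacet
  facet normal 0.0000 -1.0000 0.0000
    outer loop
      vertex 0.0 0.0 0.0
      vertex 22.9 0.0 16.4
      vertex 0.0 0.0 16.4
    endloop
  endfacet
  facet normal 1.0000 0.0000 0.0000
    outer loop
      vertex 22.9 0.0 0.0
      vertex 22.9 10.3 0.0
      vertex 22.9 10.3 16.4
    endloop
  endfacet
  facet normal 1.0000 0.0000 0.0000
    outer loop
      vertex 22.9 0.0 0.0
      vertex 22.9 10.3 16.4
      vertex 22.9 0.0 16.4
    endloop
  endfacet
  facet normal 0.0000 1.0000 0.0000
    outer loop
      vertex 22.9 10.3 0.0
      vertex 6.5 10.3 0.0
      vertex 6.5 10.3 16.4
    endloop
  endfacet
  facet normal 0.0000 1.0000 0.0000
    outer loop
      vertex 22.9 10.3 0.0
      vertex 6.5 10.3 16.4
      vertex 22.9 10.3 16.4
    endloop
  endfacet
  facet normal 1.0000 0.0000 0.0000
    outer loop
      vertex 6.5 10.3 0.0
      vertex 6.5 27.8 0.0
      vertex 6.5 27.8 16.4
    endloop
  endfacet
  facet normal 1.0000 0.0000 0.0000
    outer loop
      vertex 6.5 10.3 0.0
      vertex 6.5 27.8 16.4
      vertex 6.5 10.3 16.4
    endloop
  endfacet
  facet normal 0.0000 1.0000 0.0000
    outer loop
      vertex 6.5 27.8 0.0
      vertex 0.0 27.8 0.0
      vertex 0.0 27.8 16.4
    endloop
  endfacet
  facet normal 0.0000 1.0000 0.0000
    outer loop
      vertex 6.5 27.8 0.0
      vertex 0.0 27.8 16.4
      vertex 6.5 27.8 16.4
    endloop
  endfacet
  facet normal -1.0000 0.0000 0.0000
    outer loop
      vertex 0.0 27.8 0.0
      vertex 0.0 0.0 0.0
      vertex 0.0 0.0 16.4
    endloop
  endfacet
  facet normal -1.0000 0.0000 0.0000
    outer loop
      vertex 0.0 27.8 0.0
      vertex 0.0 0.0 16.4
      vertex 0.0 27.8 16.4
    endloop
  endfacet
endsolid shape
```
; perimeter-only toolpath
G21 ; units = mm
G90 ; absolute positioning
G28 ; home
; layer 1
G0 Z2.0
G0 X0.0 Y0.0
G1 X22.9 Y0.0
G1 X22.9 Y10.3
G1 X6.5 Y10.3
G1 X6.5 Y27.8
G1 X0.0 Y27.8
G1 X0.0 Y0.0
; layer 2
G0 Z4.1
G0 X0.0 Y0.0
G1 X22.9 Y0.0
G1 X22.9 Y10.3
G1 X6.5 Y10.3
G1 X6.5 Y27.8
G1 X0.0 Y27.8
G1 X0.0 Y0.0
; layer 3
G0 Z6.1
G0 X0.0 Y0.0
G1 X22.9 Y0.0
G1 X22.9 Y10.3
G1 X6.5 Y10.3
G1 X6.5 Y27.8
G1 X0.0 Y27.8
G1 X0.0 Y0.0
; layer 4
G0 Z8.2
G0 X0.0 Y0.0
G1 X22.9 Y0.0
G1 X22.9 Y10.3
G1 X6.5 Y10.3
G1 X6.5 Y27.8
G1 X0.0 Y27.8
G1 X0.0 Y0.0
; layer 5
G0 Z10.2
G0 X0.0 Y0.0
G1 X22.9 Y0.0
G1 X22.9 Y10.3
G1 X6.5 Y10.3
G1 X6.5 Y27.8
G1 X0.0 Y27.8
G1 X0.0 Y0.0
; layer 6
G0 Z12.3
G0 X0.0 Y0.0
G1 X22.9 Y0.0
G1 X22.9 Y10.3
G1 X6.5 Y10.3
G1 X6.5 Y27.8
G1 X0.0 Y27.8
G1 X0.0 Y0.0
; layer 7
G0 Z14.3
G0 X0.0 Y0.0
G1 X22.9 Y0.0
G1 X22.9 Y10.3
G1 X6.5 Y10.3
G1 X6.5 Y27.8
G1 X0.0 Y27.8
G1 X0.0 Y0.0
; layer 8
G0 Z16.4
G0 X0.0 Y0.0
G1 X22.9 Y0.0
G1 X22.9 Y10.3
G1 X6.5 Y10.3
G1 X6.5 Y27.8
G1 X0.0 Y27.8
G1 X0.0 Y0.0
M2 ; end

The solid is an L-shaped prism: outer 22.9 × 27.8 mm, arm thicknesses ≈ 10.3 mm (horizontal) and 6.5 mm (vertical), extruded 16.4 mm in z. Slicing at Δz = 2.0 mm — 8 equal slices spanning the solid's height, so layer i sits at z = i·h/8 — gives 8 non-empty perimeters. Each is a 6-segment closed polygon; G0 lifts to the layer z and rapids to the start vertex, then G1 traces the edges.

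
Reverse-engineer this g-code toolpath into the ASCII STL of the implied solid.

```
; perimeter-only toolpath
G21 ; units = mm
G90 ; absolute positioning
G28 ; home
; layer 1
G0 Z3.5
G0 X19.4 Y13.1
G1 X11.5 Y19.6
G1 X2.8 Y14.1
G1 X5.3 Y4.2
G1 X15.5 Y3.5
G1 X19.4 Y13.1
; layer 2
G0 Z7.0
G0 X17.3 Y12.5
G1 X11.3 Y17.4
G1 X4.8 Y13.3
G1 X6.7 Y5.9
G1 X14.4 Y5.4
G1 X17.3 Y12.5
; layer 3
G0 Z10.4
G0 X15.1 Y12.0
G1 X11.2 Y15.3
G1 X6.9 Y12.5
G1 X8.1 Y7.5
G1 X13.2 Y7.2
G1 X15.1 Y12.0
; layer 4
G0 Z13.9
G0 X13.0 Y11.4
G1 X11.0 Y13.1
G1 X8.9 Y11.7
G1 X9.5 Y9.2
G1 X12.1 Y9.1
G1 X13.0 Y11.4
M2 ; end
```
solid part
  facet normal 0.0000 0.0000 -1.0000
    outer loop
      vertex 0.8 14.9 0.0
      vertex 11.6 21.8 0.0
      vertex 21.5 13.6 0.0
    endloop
  endfacet
  facet normal 0.0000 0.0000 -1.0000
    outer loop
      vertex 3.9 2.5 0.0
      vertex 0.8 14.9 0.0
      vertex 21.5 13.6 0.0
    endloop
  endfacet
  facet normal 0.0000 0.0000 -1.0000
    outer loop
      vertex 16.7 1.7 0.0
      vertex 3.9 2.5 0.0
      vertex 21.5 13.6 0.0
    endloop
  endfacet
  facet normal 0.5687 0.6866 0.4530
    outer loop
      vertex 21.5 13.6 0.0
      vertex 11.6 21.8 0.0
      vertex 10.9 10.9 17.4
    endloop
  endfacet
  facet normal -0.4803 0.7518 0.4517
    outer loop
      vertex 11.6 21.8 0.0
      vertex 0.8 14.9 0.0
      vertex 10.9 10.9 17.4
    endloop
  endfacet
  facet normal -0.8652 -0.2163 0.4525
    outer loop
      vertex 0.8 14.9 0.0
      vertex 3.9 2.5 0.0
      vertex 10.9 10.9 17.4
    endloop
  endfacet
  facet normal -0.0556 -0.8902 0.4521
    outer loop
      vertex 3.9 2.5 0.0
      vertex 16.7 1.7 0.0
      vertex 10.9 10.9 17.4
    endloop
  endfacet
  facet normal 0.8272 -0.3337 0.4521
    outer loop
      vertex 16.7 1.7 0.0
      vertex 21.5 13.6 0.0
      vertex 10.9 10.9 17.4
    endloop
  endfacet
endsolid part

The G0 Z moves step by Δz≈3.5 mm. The G1 loops shrink linearly with z, so the solid tapers from its base footprint up to z≈17.4. Closing with a flat bottom cap and the tapered top and triangulating gives 8 facets — a regular 5-sided pyramid, base circumscribed radius ≈ 10.9 mm, apex at z ≈ 17.4 mm.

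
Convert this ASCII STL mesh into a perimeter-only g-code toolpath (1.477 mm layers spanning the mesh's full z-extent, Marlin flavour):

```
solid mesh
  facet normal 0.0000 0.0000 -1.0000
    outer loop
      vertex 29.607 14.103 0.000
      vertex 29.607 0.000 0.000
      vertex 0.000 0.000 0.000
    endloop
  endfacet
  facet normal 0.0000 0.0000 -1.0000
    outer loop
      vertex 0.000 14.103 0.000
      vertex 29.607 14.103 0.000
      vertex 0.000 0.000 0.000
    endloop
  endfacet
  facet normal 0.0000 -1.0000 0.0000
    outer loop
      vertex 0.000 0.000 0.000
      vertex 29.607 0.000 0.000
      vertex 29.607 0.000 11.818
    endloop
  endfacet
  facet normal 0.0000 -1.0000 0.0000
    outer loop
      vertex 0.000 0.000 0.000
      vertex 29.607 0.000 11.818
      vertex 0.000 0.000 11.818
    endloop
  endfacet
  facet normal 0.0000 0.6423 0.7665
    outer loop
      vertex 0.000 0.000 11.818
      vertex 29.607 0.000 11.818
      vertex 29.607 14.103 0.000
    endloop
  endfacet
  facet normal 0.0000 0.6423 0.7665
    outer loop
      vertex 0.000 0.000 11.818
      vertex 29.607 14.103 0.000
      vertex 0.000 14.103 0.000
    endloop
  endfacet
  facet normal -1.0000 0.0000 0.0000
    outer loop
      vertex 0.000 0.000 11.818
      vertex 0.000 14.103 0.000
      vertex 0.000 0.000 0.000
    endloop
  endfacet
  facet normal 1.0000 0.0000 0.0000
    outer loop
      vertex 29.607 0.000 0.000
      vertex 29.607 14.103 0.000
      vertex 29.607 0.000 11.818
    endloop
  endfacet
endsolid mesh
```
; perimeter-only toolpath
G21 ; units = mm
G90 ; absolute positioning
G28 ; home
; layer 1
G0 Z1.477
G0 X0.000 Y0.000
G1 X29.607 Y0.000
G1 X29.607 Y12.340
G1 X0.000 Y12.340
G1 X0.000 Y0.000
; layer 2
G0 Z2.954
G0 X0.000 Y0.000
G1 X29.607 Y0.000
G1 X29.607 Y10.577
G1 X0.000 Y10.577
G1 X0.000 Y0.000
; layer 3
G0 Z4.432
G0 X0.000 Y0.000
G1 X29.607 Y0.000
G1 X29.607 Y8.814
G1 X0.000 Y8.814
G1 X0.000 Y0.000
; layer 4
G0 Z5.909
G0 X0.000 Y0.000
G1 X29.607 Y0.000
G1 X29.607 Y7.051
G1 X0.000 Y7.051
G1 X0.000 Y0.000
; layer 5
G0 Z7.386
G0 X0.000 Y0.000
G1 X29.607 Y0.000
G1 X29.607 Y5.289
G1 X0.000 Y5.289
G1 X0.000 Y0.000
; layer 6
G0 Z8.864
G0 X0.000 Y0.000
G1 X29.607 Y0.000
G1 X29.607 Y3.526
G1 X0.000 Y3.526
G1 X0.000 Y0.000
; layer 7
G0 Z10.341
G0 X0.000 Y0.000
G1 X29.607 Y0.000
G1 X29.607 Y1.763
G1 X0.000 Y1.763
G1 X0.000 Y0.000
M2 ; end

The solid is a wedge (ramp): 29.6 × 14.1 mm base, rising to 11.8 mm along the y=0 edge and sloping linearly to z=0 at y=14.1. Slicing at Δz = 1.477 mm — 8 equal slices spanning the solid's height, so layer i sits at z = i·h/8 — gives 7 non-empty perimeters. Each is a 4-segment closed polygon; G0 lifts to the layer z and rapids to the start vertex, then G1 traces the edges. The cross-section shrinks linearly with z (the slice at the apex is degenerate and omitted).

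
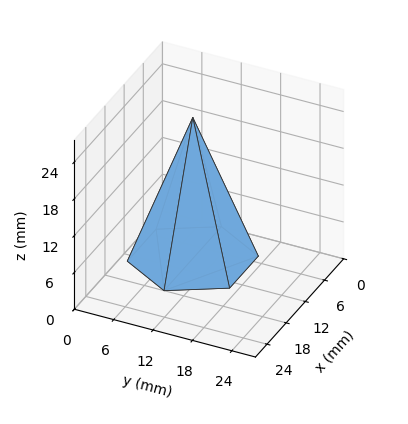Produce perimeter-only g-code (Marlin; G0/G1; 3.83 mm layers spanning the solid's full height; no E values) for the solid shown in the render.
Reading the render: the shape is a regular 6-sided pyramid, base circumscribed radius ≈ 9 mm, apex at z ≈ 23 mm (dimensions read to the nearest mm from the axis ticks). For the g-code, the solid's height is divided into equal slices at the stated Δz and each level perimeter traced with G1 moves after a G0 lift.

; perimeter-only toolpath
G21 ; units = mm
G90 ; absolute positioning
G28 ; home
; layer 1
G0 Z3.83
G0 X16.50 Y9.00
G1 X12.75 Y15.49
G1 X5.25 Y15.49
G1 X1.50 Y9.00
G1 X5.25 Y2.51
G1 X12.75 Y2.51
G1 X16.50 Y9.00
; layer 2
G0 Z7.67
G0 X15.00 Y9.00
G1 X12.00 Y14.19
G1 X6.00 Y14.19
G1 X3.00 Y9.00
G1 X6.00 Y3.81
G1 X12.00 Y3.81
G1 X15.00 Y9.00
; layer 3
G0 Z11.50
G0 X13.50 Y9.00
G1 X11.25 Y12.89
G1 X6.75 Y12.89
G1 X4.50 Y9.00
G1 X6.75 Y5.11
G1 X11.25 Y5.11
G1 X13.50 Y9.00
; layer 4
G0 Z15.33
G0 X12.00 Y9.00
G1 X10.50 Y11.60
G1 X7.50 Y11.60
G1 X6.00 Y9.00
G1 X7.50 Y6.40
G1 X10.50 Y6.40
G1 X12.00 Y9.00
; layer 5
G0 Z19.17
G0 X10.50 Y9.00
G1 X9.75 Y10.30
G1 X8.25 Y10.30
G1 X7.50 Y9.00
G1 X8.25 Y7.70
G1 X9.75 Y7.70
G1 X10.50 Y9.00
M2 ; end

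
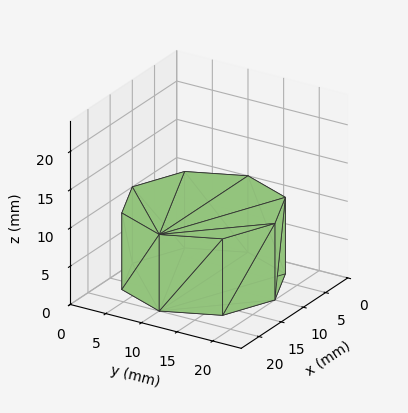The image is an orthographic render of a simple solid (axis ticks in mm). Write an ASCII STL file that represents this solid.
Reading the render: the shape is a regular 8-sided prism (a cylinder approximated with 8 flat sides), circumscribed radius ≈ 10 mm, height ≈ 10 mm (dimensions read to the nearest mm from the axis ticks). For the STL, each face is triangulated and given an outward normal.

solid part
  facet normal 0.0000 0.0000 -1.0000
    outer loop
      vertex 10.000 20.000 0.000
      vertex 17.071 17.071 0.000
      vertex 20.000 10.000 0.000
    endloop
  endfacet
  facet normal 0.0000 0.0000 -1.0000
    outer loop
      vertex 2.929 17.071 0.000
      vertex 10.000 20.000 0.000
      vertex 20.000 10.000 0.000
    endloop
  endfacet
  facet normal 0.0000 0.0000 -1.0000
    outer loop
      vertex 0.000 10.000 0.000
      vertex 2.929 17.071 0.000
      vertex 20.000 10.000 0.000
    endloop
  endfacet
  facet normal 0.0000 0.0000 -1.0000
    outer loop
      vertex 2.929 2.929 0.000
      vertex 0.000 10.000 0.000
      vertex 20.000 10.000 0.000
    endloop
  endfacet
  facet normal 0.0000 0.0000 -1.0000
    outer loop
      vertex 10.000 0.000 0.000
      vertex 2.929 2.929 0.000
      vertex 20.000 10.000 0.000
    endloop
  endfacet
  facet normal 0.0000 0.0000 -1.0000
    outer loop
      vertex 17.071 2.929 0.000
      vertex 10.000 0.000 0.000
      vertex 20.000 10.000 0.000
    endloop
  endfacet
  facet normal 0.0000 0.0000 1.0000
    outer loop
      vertex 20.000 10.000 10.000
      vertex 17.071 17.071 10.000
      vertex 10.000 20.000 10.000
    endloop
  endfacet
  facet normal 0.0000 0.0000 1.0000
    outer loop
      vertex 20.000 10.000 10.000
      vertex 10.000 20.000 10.000
      vertex 2.929 17.071 10.000
    endloop
  endfacet
  facet normal 0.0000 0.0000 1.0000
    outer loop
      vertex 20.000 10.000 10.000
      vertex 2.929 17.071 10.000
      vertex 0.000 10.000 10.000
    endloop
  endfacet
  facet normal 0.0000 0.0000 1.0000
    outer loop
      vertex 20.000 10.000 10.000
      vertex 0.000 10.000 10.000
      vertex 2.929 2.929 10.000
    endloop
  endfacet
  facet normal 0.0000 0.0000 1.0000
    outer loop
      vertex 20.000 10.000 10.000
      vertex 2.929 2.929 10.000
      vertex 10.000 0.000 10.000
    endloop
  endfacet
  facet normal 0.0000 0.0000 1.0000
    outer loop
      vertex 20.000 10.000 10.000
      vertex 10.000 0.000 10.000
      vertex 17.071 2.929 10.000
    endloop
  endfacet
  facet normal 0.9239 0.3827 0.0000
    outer loop
      vertex 20.000 10.000 0.000
      vertex 17.071 17.071 0.000
      vertex 17.071 17.071 10.000
    endloop
  endfacet
  facet normal 0.9239 0.3827 0.0000
    outer loop
      vertex 20.000 10.000 0.000
      vertex 17.071 17.071 10.000
      vertex 20.000 10.000 10.000
    endloop
  endfacet
  facet normal 0.3827 0.9239 0.0000
    outer loop
      vertex 17.071 17.071 0.000
      vertex 10.000 20.000 0.000
      vertex 10.000 20.000 10.000
    endloop
  endfacet
  facet normal 0.3827 0.9239 0.0000
    outer loop
      vertex 17.071 17.071 0.000
      vertex 10.000 20.000 10.000
      vertex 17.071 17.071 10.000
    endloop
  endfacet
  facet normal -0.3827 0.9239 0.0000
    outer loop
      vertex 10.000 20.000 0.000
      vertex 2.929 17.071 0.000
      vertex 2.929 17.071 10.000
    endloop
  endfacet
  facet normal -0.3827 0.9239 0.0000
    outer loop
      vertex 10.000 20.000 0.000
      vertex 2.929 17.071 10.000
      vertex 10.000 20.000 10.000
    endloop
  endfacet
  facet normal -0.9239 0.3827 0.0000
    outer loop
      vertex 2.929 17.071 0.000
      vertex 0.000 10.000 0.000
      vertex 0.000 10.000 10.000
    endloop
  endfacet
  facet normal -0.9239 0.3827 0.0000
    outer loop
      vertex 2.929 17.071 0.000
      vertex 0.000 10.000 10.000
      vertex 2.929 17.071 10.000
    endloop
  endfacet
  facet normal -0.9239 -0.3827 0.0000
    outer loop
      vertex 0.000 10.000 0.000
      vertex 2.929 2.929 0.000
      vertex 2.929 2.929 10.000
    endloop
  endfacet
  facet normal -0.9239 -0.3827 0.0000
    outer loop
      vertex 0.000 10.000 0.000
      vertex 2.929 2.929 10.000
      vertex 0.000 10.000 10.000
    endloop
  endfacet
  facet normal -0.3827 -0.9239 0.0000
    outer loop
      vertex 2.929 2.929 0.000
      vertex 10.000 0.000 0.000
      vertex 10.000 0.000 10.000
    endloop
  endfacet
  facet normal -0.3827 -0.9239 0.0000
    outer loop
      vertex 2.929 2.929 0.000
      vertex 10.000 0.000 10.000
      vertex 2.929 2.929 10.000
    endloop
  endfacet
  facet normal 0.3827 -0.9239 0.0000
    outer loop
      vertex 10.000 0.000 0.000
      vertex 17.071 2.929 0.000
      vertex 17.071 2.929 10.000
    endloop
  endfacet
  facet normal 0.3827 -0.9239 0.0000
    outer loop
      vertex 10.000 0.000 0.000
      vertex 17.071 2.929 10.000
      vertex 10.000 0.000 10.000
    endloop
  endfacet
  facet normal 0.9239 -0.3827 0.0000
    outer loop
      vertex 17.071 2.929 0.000
      vertex 20.000 10.000 0.000
      vertex 20.000 10.000 10.000
    endloop
  endfacet
  facet normal 0.9239 -0.3827 0.0000
    outer loop
      vertex 17.071 2.929 0.000
      vertex 20.000 10.000 10.000
      vertex 17.071 2.929 10.000
    endloop
  endfacet
endsolid part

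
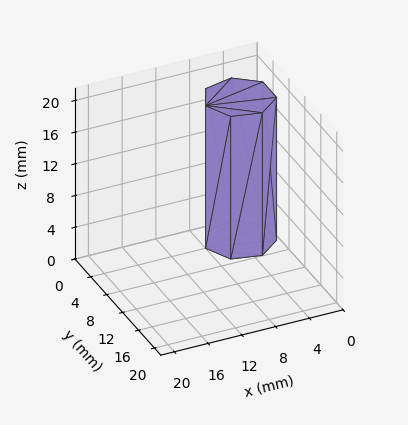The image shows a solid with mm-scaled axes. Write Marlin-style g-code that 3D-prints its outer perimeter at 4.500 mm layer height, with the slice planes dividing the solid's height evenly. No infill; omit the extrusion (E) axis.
Reading the render: the shape is a regular 7-sided prism (a cylinder approximated with 7 flat sides), circumscribed radius ≈ 4 mm, height ≈ 18 mm (dimensions read to the nearest mm from the axis ticks). For the g-code, the solid's height is divided into equal slices at the stated Δz and each level perimeter traced with G1 moves after a G0 lift.

; perimeter-only toolpath
G21 ; units = mm
G90 ; absolute positioning
G28 ; home
; layer 1
G0 Z4.500
G0 X8.000 Y4.000
G1 X6.494 Y7.127
G1 X3.110 Y7.900
G1 X0.396 Y5.736
G1 X0.396 Y2.264
G1 X3.110 Y0.100
G1 X6.494 Y0.873
G1 X8.000 Y4.000
; layer 2
G0 Z9.000
G0 X8.000 Y4.000
G1 X6.494 Y7.127
G1 X3.110 Y7.900
G1 X0.396 Y5.736
G1 X0.396 Y2.264
G1 X3.110 Y0.100
G1 X6.494 Y0.873
G1 X8.000 Y4.000
; layer 3
G0 Z13.500
G0 X8.000 Y4.000
G1 X6.494 Y7.127
G1 X3.110 Y7.900
G1 X0.396 Y5.736
G1 X0.396 Y2.264
G1 X3.110 Y0.100
G1 X6.494 Y0.873
G1 X8.000 Y4.000
; layer 4
G0 Z18.000
G0 X8.000 Y4.000
G1 X6.494 Y7.127
G1 X3.110 Y7.900
G1 X0.396 Y5.736
G1 X0.396 Y2.264
G1 X3.110 Y0.100
G1 X6.494 Y0.873
G1 X8.000 Y4.000
M2 ; end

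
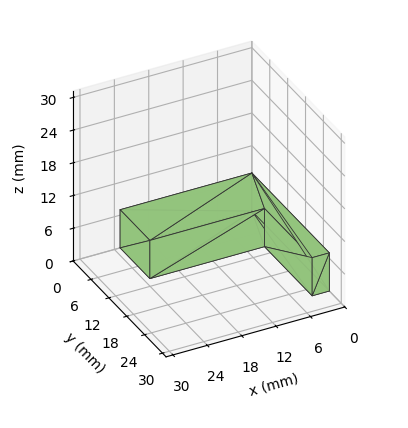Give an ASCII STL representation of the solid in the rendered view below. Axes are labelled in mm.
Reading the render: the shape is an L-shaped prism: outer 23 × 26 mm, arm thicknesses ≈ 10 mm (horizontal) and 3 mm (vertical), extruded 7 mm in z (dimensions read to the nearest mm from the axis ticks). For the STL, each face is triangulated and given an outward normal.

solid part
  facet normal 0.0000 0.0000 -1.0000
    outer loop
      vertex 23.0 10.0 0.0
      vertex 23.0 0.0 0.0
      vertex 0.0 0.0 0.0
    endloop
  endfacet
  facet normal 0.0000 0.0000 -1.0000
    outer loop
      vertex 3.0 10.0 0.0
      vertex 23.0 10.0 0.0
      vertex 0.0 0.0 0.0
    endloop
  endfacet
  facet normal 0.0000 0.0000 -1.0000
    outer loop
      vertex 3.0 26.0 0.0
      vertex 3.0 10.0 0.0
      vertex 0.0 0.0 0.0
    endloop
  endfacet
  facet normal 0.0000 0.0000 -1.0000
    outer loop
      vertex 0.0 26.0 0.0
      vertex 3.0 26.0 0.0
      vertex 0.0 0.0 0.0
    endloop
  endfacet
  facet normal 0.0000 0.0000 1.0000
    outer loop
      vertex 0.0 0.0 7.0
      vertex 23.0 0.0 7.0
      vertex 23.0 10.0 7.0
    endloop
  endfacet
  facet normal 0.0000 0.0000 1.0000
    outer loop
      vertex 0.0 0.0 7.0
      vertex 23.0 10.0 7.0
      vertex 3.0 10.0 7.0
    endloop
  endfacet
  facet normal 0.0000 0.0000 1.0000
    outer loop
      vertex 0.0 0.0 7.0
      vertex 3.0 10.0 7.0
      vertex 3.0 26.0 7.0
    endloop
  endfacet
  facet normal 0.0000 0.0000 1.0000
    outer loop
      vertex 0.0 0.0 7.0
      vertex 3.0 26.0 7.0
      vertex 0.0 26.0 7.0
    endloop
  endfacet
  facet normal 0.0000 -1.0000 0.0000
    outer loop
      vertex 0.0 0.0 0.0
      vertex 23.0 0.0 0.0
      vertex 23.0 0.0 7.0
    endloop
  endfacet
  facet normal 0.0000 -1.0000 0.0000
    outer loop
      vertex 0.0 0.0 0.0
      vertex 23.0 0.0 7.0
      vertex 0.0 0.0 7.0
    endloop
  endfacet
  facet normal 1.0000 0.0000 0.0000
    outer loop
      vertex 23.0 0.0 0.0
      vertex 23.0 10.0 0.0
      vertex 23.0 10.0 7.0
    endloop
  endfacet
  facet normal 1.0000 0.0000 0.0000
    outer loop
      vertex 23.0 0.0 0.0
      vertex 23.0 10.0 7.0
      vertex 23.0 0.0 7.0
    endloop
  endfacet
  facet normal 0.0000 1.0000 0.0000
    outer loop
      vertex 23.0 10.0 0.0
      vertex 3.0 10.0 0.0
      vertex 3.0 10.0 7.0
    endloop
  endfacet
  facet normal 0.0000 1.0000 0.0000
    outer loop
      vertex 23.0 10.0 0.0
      vertex 3.0 10.0 7.0
      vertex 23.0 10.0 7.0
    endloop
  endfacet
  facet normal 1.0000 0.0000 0.0000
    outer loop
      vertex 3.0 10.0 0.0
      vertex 3.0 26.0 0.0
      vertex 3.0 26.0 7.0
    endloop
  endfacet
  facet normal 1.0000 0.0000 0.0000
    outer loop
      vertex 3.0 10.0 0.0
      vertex 3.0 26.0 7.0
      vertex 3.0 10.0 7.0
    endloop
  endfacet
  facet normal 0.0000 1.0000 0.0000
    outer loop
      vertex 3.0 26.0 0.0
      vertex 0.0 26.0 0.0
      vertex 0.0 26.0 7.0
    endloop
  endfacet
  facet normal 0.0000 1.0000 0.0000
    outer loop
      vertex 3.0 26.0 0.0
      vertex 0.0 26.0 7.0
      vertex 3.0 26.0 7.0
    endloop
  endfacet
  facet normal -1.0000 0.0000 0.0000
    outer loop
      vertex 0.0 26.0 0.0
      vertex 0.0 0.0 0.0
      vertex 0.0 0.0 7.0
    endloop
  endfacet
  facet normal -1.0000 0.0000 0.0000
    outer loop
      vertex 0.0 26.0 0.0
      vertex 0.0 0.0 7.0
      vertex 0.0 26.0 7.0
    endloop
  endfacet
endsolid part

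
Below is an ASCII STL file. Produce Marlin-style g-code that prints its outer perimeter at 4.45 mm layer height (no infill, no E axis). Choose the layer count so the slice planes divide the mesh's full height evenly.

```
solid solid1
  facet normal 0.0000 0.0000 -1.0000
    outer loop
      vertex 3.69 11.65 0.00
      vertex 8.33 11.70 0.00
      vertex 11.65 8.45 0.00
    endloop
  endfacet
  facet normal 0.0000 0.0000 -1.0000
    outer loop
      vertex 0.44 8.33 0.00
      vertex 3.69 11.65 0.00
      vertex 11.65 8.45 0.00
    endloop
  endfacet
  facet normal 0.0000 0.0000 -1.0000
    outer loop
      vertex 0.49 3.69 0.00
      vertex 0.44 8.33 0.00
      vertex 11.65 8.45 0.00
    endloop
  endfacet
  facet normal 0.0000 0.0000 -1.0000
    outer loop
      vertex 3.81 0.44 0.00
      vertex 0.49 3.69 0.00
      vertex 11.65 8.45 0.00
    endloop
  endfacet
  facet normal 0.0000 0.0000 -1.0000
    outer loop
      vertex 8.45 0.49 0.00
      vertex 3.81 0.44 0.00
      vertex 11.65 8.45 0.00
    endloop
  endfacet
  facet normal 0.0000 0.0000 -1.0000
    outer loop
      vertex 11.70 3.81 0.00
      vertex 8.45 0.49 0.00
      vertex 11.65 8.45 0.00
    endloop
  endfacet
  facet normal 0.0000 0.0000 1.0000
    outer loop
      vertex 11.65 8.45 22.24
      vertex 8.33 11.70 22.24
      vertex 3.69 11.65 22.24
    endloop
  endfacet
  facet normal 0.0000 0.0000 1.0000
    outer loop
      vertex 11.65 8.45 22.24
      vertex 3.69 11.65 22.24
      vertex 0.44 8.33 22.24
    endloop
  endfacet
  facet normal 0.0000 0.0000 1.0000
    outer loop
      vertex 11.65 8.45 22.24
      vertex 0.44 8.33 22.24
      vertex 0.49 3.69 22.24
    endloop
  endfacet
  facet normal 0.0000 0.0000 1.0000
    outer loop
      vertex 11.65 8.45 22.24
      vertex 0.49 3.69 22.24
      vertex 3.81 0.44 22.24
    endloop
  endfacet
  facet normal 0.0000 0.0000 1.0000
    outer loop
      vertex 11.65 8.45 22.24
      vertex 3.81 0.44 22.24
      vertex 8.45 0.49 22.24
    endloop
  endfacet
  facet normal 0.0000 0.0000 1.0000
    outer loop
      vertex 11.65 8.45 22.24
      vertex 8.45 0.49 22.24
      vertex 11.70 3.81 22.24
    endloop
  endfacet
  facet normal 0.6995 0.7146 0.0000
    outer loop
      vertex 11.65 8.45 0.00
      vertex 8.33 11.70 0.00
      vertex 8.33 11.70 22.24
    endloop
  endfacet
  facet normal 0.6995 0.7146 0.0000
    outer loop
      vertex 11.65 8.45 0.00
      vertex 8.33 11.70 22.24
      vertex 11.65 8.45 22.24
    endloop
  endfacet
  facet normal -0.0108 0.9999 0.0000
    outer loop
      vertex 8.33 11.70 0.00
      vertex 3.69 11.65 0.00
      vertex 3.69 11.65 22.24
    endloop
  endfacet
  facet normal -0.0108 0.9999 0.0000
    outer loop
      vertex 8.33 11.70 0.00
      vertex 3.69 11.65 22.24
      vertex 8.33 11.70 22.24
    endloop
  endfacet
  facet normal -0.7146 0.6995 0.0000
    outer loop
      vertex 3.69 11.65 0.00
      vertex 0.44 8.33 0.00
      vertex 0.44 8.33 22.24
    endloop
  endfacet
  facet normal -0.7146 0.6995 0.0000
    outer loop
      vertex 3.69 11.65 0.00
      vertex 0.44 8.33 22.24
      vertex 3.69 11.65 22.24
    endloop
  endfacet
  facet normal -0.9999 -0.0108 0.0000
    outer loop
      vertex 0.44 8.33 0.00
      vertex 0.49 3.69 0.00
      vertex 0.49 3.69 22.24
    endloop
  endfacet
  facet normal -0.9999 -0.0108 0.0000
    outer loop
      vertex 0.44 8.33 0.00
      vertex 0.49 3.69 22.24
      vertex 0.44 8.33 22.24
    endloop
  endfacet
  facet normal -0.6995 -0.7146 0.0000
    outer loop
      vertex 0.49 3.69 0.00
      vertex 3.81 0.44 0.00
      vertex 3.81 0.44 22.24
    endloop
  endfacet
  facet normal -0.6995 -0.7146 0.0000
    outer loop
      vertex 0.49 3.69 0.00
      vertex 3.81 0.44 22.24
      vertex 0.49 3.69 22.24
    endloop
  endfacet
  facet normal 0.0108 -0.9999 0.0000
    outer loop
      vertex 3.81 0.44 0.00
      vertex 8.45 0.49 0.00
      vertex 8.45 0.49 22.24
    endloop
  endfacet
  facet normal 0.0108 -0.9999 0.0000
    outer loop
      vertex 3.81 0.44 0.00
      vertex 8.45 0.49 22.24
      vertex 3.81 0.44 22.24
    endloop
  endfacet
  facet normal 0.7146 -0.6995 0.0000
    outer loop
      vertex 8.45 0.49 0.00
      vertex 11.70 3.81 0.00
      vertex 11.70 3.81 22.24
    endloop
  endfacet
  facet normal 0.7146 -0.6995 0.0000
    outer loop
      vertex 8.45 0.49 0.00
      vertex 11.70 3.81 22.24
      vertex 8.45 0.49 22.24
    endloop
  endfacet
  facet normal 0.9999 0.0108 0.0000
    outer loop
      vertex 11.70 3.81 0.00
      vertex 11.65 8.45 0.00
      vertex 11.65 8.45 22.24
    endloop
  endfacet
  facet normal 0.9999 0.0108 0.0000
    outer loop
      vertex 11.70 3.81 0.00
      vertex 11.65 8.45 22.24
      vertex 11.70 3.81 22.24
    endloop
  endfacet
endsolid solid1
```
; perimeter-only toolpath
G21 ; units = mm
G90 ; absolute positioning
G28 ; home
; layer 1
G0 Z4.45
G0 X11.65 Y8.45
G1 X8.33 Y11.70
G1 X3.69 Y11.65
G1 X0.44 Y8.33
G1 X0.49 Y3.69
G1 X3.81 Y0.44
G1 X8.45 Y0.49
G1 X11.70 Y3.81
G1 X11.65 Y8.45
; layer 2
G0 Z8.90
G0 X11.65 Y8.45
G1 X8.33 Y11.70
G1 X3.69 Y11.65
G1 X0.44 Y8.33
G1 X0.49 Y3.69
G1 X3.81 Y0.44
G1 X8.45 Y0.49
G1 X11.70 Y3.81
G1 X11.65 Y8.45
; layer 3
G0 Z13.34
G0 X11.65 Y8.45
G1 X8.33 Y11.70
G1 X3.69 Y11.65
G1 X0.44 Y8.33
G1 X0.49 Y3.69
G1 X3.81 Y0.44
G1 X8.45 Y0.49
G1 X11.70 Y3.81
G1 X11.65 Y8.45
; layer 4
G0 Z17.79
G0 X11.65 Y8.45
G1 X8.33 Y11.70
G1 X3.69 Y11.65
G1 X0.44 Y8.33
G1 X0.49 Y3.69
G1 X3.81 Y0.44
G1 X8.45 Y0.49
G1 X11.70 Y3.81
G1 X11.65 Y8.45
; layer 5
G0 Z22.24
G0 X11.65 Y8.45
G1 X8.33 Y11.70
G1 X3.69 Y11.65
G1 X0.44 Y8.33
G1 X0.49 Y3.69
G1 X3.81 Y0.44
G1 X8.45 Y0.49
G1 X11.70 Y3.81
G1 X11.65 Y8.45
M2 ; end

The solid is a regular 8-sided prism (a cylinder approximated with 8 flat sides), circumscribed radius ≈ 6.07 mm, height ≈ 22.2 mm. Slicing at Δz = 4.45 mm — 5 equal slices spanning the solid's height, so layer i sits at z = i·h/5 — gives 5 non-empty perimeters. Each is a 8-segment closed polygon; G0 lifts to the layer z and rapids to the start vertex, then G1 traces the edges.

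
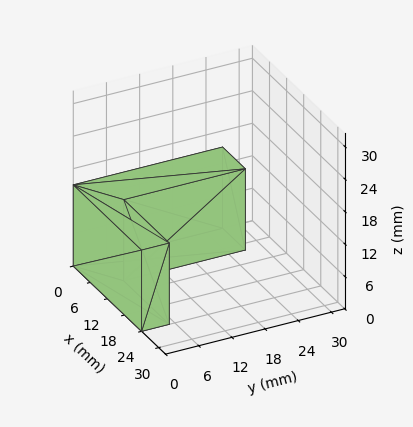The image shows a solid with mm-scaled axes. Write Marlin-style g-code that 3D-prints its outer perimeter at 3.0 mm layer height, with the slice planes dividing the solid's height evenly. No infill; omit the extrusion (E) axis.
Reading the render: the shape is an L-shaped prism: outer 24 × 27 mm, arm thicknesses ≈ 5 mm (horizontal) and 8 mm (vertical), extruded 15 mm in z (dimensions read to the nearest mm from the axis ticks). For the g-code, the solid's height is divided into equal slices at the stated Δz and each level perimeter traced with G1 moves after a G0 lift.

; perimeter-only toolpath
G21 ; units = mm
G90 ; absolute positioning
G28 ; home
; layer 1
G0 Z3.0
G0 X0.0 Y0.0
G1 X24.0 Y0.0
G1 X24.0 Y5.0
G1 X8.0 Y5.0
G1 X8.0 Y27.0
G1 X0.0 Y27.0
G1 X0.0 Y0.0
; layer 2
G0 Z6.0
G0 X0.0 Y0.0
G1 X24.0 Y0.0
G1 X24.0 Y5.0
G1 X8.0 Y5.0
G1 X8.0 Y27.0
G1 X0.0 Y27.0
G1 X0.0 Y0.0
; layer 3
G0 Z9.0
G0 X0.0 Y0.0
G1 X24.0 Y0.0
G1 X24.0 Y5.0
G1 X8.0 Y5.0
G1 X8.0 Y27.0
G1 X0.0 Y27.0
G1 X0.0 Y0.0
; layer 4
G0 Z12.0
G0 X0.0 Y0.0
G1 X24.0 Y0.0
G1 X24.0 Y5.0
G1 X8.0 Y5.0
G1 X8.0 Y27.0
G1 X0.0 Y27.0
G1 X0.0 Y0.0
; layer 5
G0 Z15.0
G0 X0.0 Y0.0
G1 X24.0 Y0.0
G1 X24.0 Y5.0
G1 X8.0 Y5.0
G1 X8.0 Y27.0
G1 X0.0 Y27.0
G1 X0.0 Y0.0
M2 ; end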